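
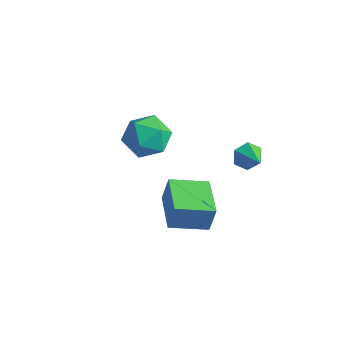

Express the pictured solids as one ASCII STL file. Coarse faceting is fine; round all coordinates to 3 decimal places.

solid 
facet normal -0.770 0.638 -0.010
outer loop
vertex 0.513 -1.486 -2.143
vertex 1.617 -0.16 -2.54
vertex 0.339 -1.716 -3.4
endloop
endfacet
facet normal -0.624 -0.749 0.223
outer loop
vertex 1.863 -2.98 -3.38
vertex 0.513 -1.486 -2.143
vertex 0.339 -1.716 -3.4
endloop
endfacet
facet normal -0.770 0.638 -0.010
outer loop
vertex 0.339 -1.716 -3.4
vertex 1.617 -0.16 -2.54
vertex 1.442 -0.391 -3.797
endloop
endfacet
facet normal -0.136 -0.179 -0.974
outer loop
vertex 1.442 -0.391 -3.797
vertex 1.863 -2.98 -3.38
vertex 0.339 -1.716 -3.4
endloop
endfacet
facet normal 0.136 0.179 0.974
outer loop
vertex 0.513 -1.486 -2.143
vertex 3.141 -1.424 -2.52
vertex 1.617 -0.16 -2.54
endloop
endfacet
facet normal -0.623 -0.749 0.224
outer loop
vertex 2.038 -2.749 -2.123
vertex 0.513 -1.486 -2.143
vertex 1.863 -2.98 -3.38
endloop
endfacet
facet normal 0.136 0.179 0.974
outer loop
vertex 2.038 -2.749 -2.123
vertex 3.141 -1.424 -2.52
vertex 0.513 -1.486 -2.143
endloop
endfacet
facet normal 0.624 0.749 -0.224
outer loop
vertex 1.617 -0.16 -2.54
vertex 3.141 -1.424 -2.52
vertex 1.442 -0.391 -3.797
endloop
endfacet
facet normal -0.135 -0.179 -0.974
outer loop
vertex 2.967 -1.654 -3.777
vertex 1.863 -2.98 -3.38
vertex 1.442 -0.391 -3.797
endloop
endfacet
facet normal 0.623 0.749 -0.223
outer loop
vertex 1.442 -0.391 -3.797
vertex 3.141 -1.424 -2.52
vertex 2.967 -1.654 -3.777
endloop
endfacet
facet normal 0.770 -0.638 0.010
outer loop
vertex 2.967 -1.654 -3.777
vertex 2.038 -2.749 -2.123
vertex 1.863 -2.98 -3.38
endloop
endfacet
facet normal 0.770 -0.638 0.010
outer loop
vertex 3.141 -1.424 -2.52
vertex 2.038 -2.749 -2.123
vertex 2.967 -1.654 -3.777
endloop
endfacet
facet normal -0.616 0.174 0.769
outer loop
vertex -4.021 0.876 -2.867
vertex -3.234 0.347 -2.117
vertex -3.163 1.535 -2.329
endloop
endfacet
facet normal -0.687 0.676 0.267
outer loop
vertex -4.021 0.876 -2.867
vertex -3.163 1.535 -2.329
vertex -3.429 1.724 -3.493
endloop
endfacet
facet normal -0.870 0.354 -0.343
outer loop
vertex -4.021 0.876 -2.867
vertex -3.429 1.724 -3.493
vertex -3.665 0.652 -4.001
endloop
endfacet
facet normal -0.912 -0.347 -0.218
outer loop
vertex -4.021 0.876 -2.867
vertex -3.665 0.652 -4.001
vertex -3.545 -0.199 -3.15
endloop
endfacet
facet normal -0.755 -0.458 0.469
outer loop
vertex -4.021 0.876 -2.867
vertex -3.545 -0.199 -3.15
vertex -3.234 0.347 -2.117
endloop
endfacet
facet normal -0.050 0.984 0.171
outer loop
vertex -3.429 1.724 -3.493
vertex -3.163 1.535 -2.329
vertex -2.275 1.719 -3.13
endloop
endfacet
facet normal 0.065 0.172 0.983
outer loop
vertex -3.163 1.535 -2.329
vertex -3.234 0.347 -2.117
vertex -2.155 0.868 -2.279
endloop
endfacet
facet normal -0.161 -0.852 0.499
outer loop
vertex -3.234 0.347 -2.117
vertex -3.545 -0.199 -3.15
vertex -2.391 -0.204 -2.787
endloop
endfacet
facet normal -0.414 -0.672 -0.614
outer loop
vertex -3.545 -0.199 -3.15
vertex -3.665 0.652 -4.001
vertex -2.657 -0.015 -3.951
endloop
endfacet
facet normal -0.346 0.463 -0.816
outer loop
vertex -3.665 0.652 -4.001
vertex -3.429 1.724 -3.493
vertex -2.586 1.173 -4.163
endloop
endfacet
facet normal 0.912 0.347 0.218
outer loop
vertex -1.799 0.644 -3.413
vertex -2.275 1.719 -3.13
vertex -2.155 0.868 -2.279
endloop
endfacet
facet normal 0.870 -0.354 0.343
outer loop
vertex -1.799 0.644 -3.413
vertex -2.155 0.868 -2.279
vertex -2.391 -0.204 -2.787
endloop
endfacet
facet normal 0.687 -0.676 -0.267
outer loop
vertex -1.799 0.644 -3.413
vertex -2.391 -0.204 -2.787
vertex -2.657 -0.015 -3.951
endloop
endfacet
facet normal 0.616 -0.174 -0.769
outer loop
vertex -1.799 0.644 -3.413
vertex -2.657 -0.015 -3.951
vertex -2.586 1.173 -4.163
endloop
endfacet
facet normal 0.755 0.458 -0.469
outer loop
vertex -1.799 0.644 -3.413
vertex -2.586 1.173 -4.163
vertex -2.275 1.719 -3.13
endloop
endfacet
facet normal 0.414 0.672 0.614
outer loop
vertex -2.155 0.868 -2.279
vertex -2.275 1.719 -3.13
vertex -3.163 1.535 -2.329
endloop
endfacet
facet normal 0.346 -0.463 0.816
outer loop
vertex -2.391 -0.204 -2.787
vertex -2.155 0.868 -2.279
vertex -3.234 0.347 -2.117
endloop
endfacet
facet normal 0.050 -0.984 -0.171
outer loop
vertex -2.657 -0.015 -3.951
vertex -2.391 -0.204 -2.787
vertex -3.545 -0.199 -3.15
endloop
endfacet
facet normal -0.065 -0.172 -0.983
outer loop
vertex -2.586 1.173 -4.163
vertex -2.657 -0.015 -3.951
vertex -3.665 0.652 -4.001
endloop
endfacet
facet normal 0.161 0.852 -0.499
outer loop
vertex -2.275 1.719 -3.13
vertex -2.586 1.173 -4.163
vertex -3.429 1.724 -3.493
endloop
endfacet
facet normal -0.814 0.351 -0.463
outer loop
vertex 1.829 2.026 -3.226
vertex 1.591 2.297 -2.603
vertex 2.008 2.696 -3.033
endloop
endfacet
facet normal 0.818 -0.054 -0.572
outer loop
vertex 1.829 2.026 -3.226
vertex 2.008 2.696 -3.033
vertex 2.689 1.823 -1.977
endloop
endfacet
facet normal -0.814 0.351 -0.463
outer loop
vertex 2.008 2.696 -3.033
vertex 1.591 2.297 -2.603
vertex 1.77 2.967 -2.41
endloop
endfacet
facet normal 0.775 0.631 0.022
outer loop
vertex 2.008 2.696 -3.033
vertex 1.77 2.967 -2.41
vertex 2.689 1.823 -1.977
endloop
endfacet
facet normal -0.814 0.351 -0.463
outer loop
vertex 1.77 2.967 -2.41
vertex 1.591 2.297 -2.603
vertex 1.353 2.568 -1.98
endloop
endfacet
facet normal 0.298 0.538 0.788
outer loop
vertex 1.77 2.967 -2.41
vertex 1.353 2.568 -1.98
vertex 2.689 1.823 -1.977
endloop
endfacet
facet normal -0.814 0.351 -0.463
outer loop
vertex 1.353 2.568 -1.98
vertex 1.591 2.297 -2.603
vertex 1.174 1.898 -2.173
endloop
endfacet
facet normal -0.136 -0.240 0.961
outer loop
vertex 1.353 2.568 -1.98
vertex 1.174 1.898 -2.173
vertex 2.689 1.823 -1.977
endloop
endfacet
facet normal -0.814 0.351 -0.463
outer loop
vertex 1.174 1.898 -2.173
vertex 1.591 2.297 -2.603
vertex 1.412 1.627 -2.796
endloop
endfacet
facet normal -0.093 -0.926 0.367
outer loop
vertex 1.174 1.898 -2.173
vertex 1.412 1.627 -2.796
vertex 2.689 1.823 -1.977
endloop
endfacet
facet normal -0.814 0.351 -0.463
outer loop
vertex 1.412 1.627 -2.796
vertex 1.591 2.297 -2.603
vertex 1.829 2.026 -3.226
endloop
endfacet
facet normal 0.384 -0.832 -0.400
outer loop
vertex 1.412 1.627 -2.796
vertex 1.829 2.026 -3.226
vertex 2.689 1.823 -1.977
endloop
endfacet

endsolid


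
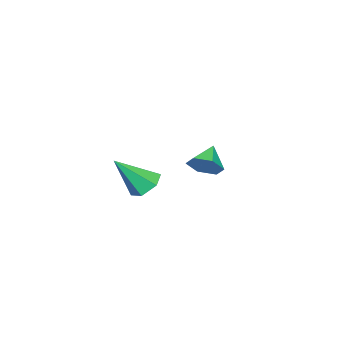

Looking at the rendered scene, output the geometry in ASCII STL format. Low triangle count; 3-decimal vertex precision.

solid 
facet normal 0.798 0.101 -0.593
outer loop
vertex -1.537 -0.685 -3.013
vertex -1.881 -1.214 -3.566
vertex -2.03 -0.39 -3.626
endloop
endfacet
facet normal -0.272 0.763 0.586
outer loop
vertex -1.537 -0.685 -3.013
vertex -2.03 -0.39 -3.626
vertex -2.919 -1.346 -2.794
endloop
endfacet
facet normal 0.798 0.101 -0.594
outer loop
vertex -2.03 -0.39 -3.626
vertex -1.881 -1.214 -3.566
vertex -2.375 -0.92 -4.179
endloop
endfacet
facet normal -0.775 0.622 -0.113
outer loop
vertex -2.03 -0.39 -3.626
vertex -2.375 -0.92 -4.179
vertex -2.919 -1.346 -2.794
endloop
endfacet
facet normal 0.798 0.101 -0.594
outer loop
vertex -2.375 -0.92 -4.179
vertex -1.881 -1.214 -3.566
vertex -2.226 -1.744 -4.119
endloop
endfacet
facet normal -0.892 -0.191 -0.409
outer loop
vertex -2.375 -0.92 -4.179
vertex -2.226 -1.744 -4.119
vertex -2.919 -1.346 -2.794
endloop
endfacet
facet normal 0.798 0.101 -0.594
outer loop
vertex -2.226 -1.744 -4.119
vertex -1.881 -1.214 -3.566
vertex -1.733 -2.039 -3.507
endloop
endfacet
facet normal -0.507 -0.862 -0.007
outer loop
vertex -2.226 -1.744 -4.119
vertex -1.733 -2.039 -3.507
vertex -2.919 -1.346 -2.794
endloop
endfacet
facet normal 0.798 0.101 -0.594
outer loop
vertex -1.733 -2.039 -3.507
vertex -1.881 -1.214 -3.566
vertex -1.388 -1.509 -2.953
endloop
endfacet
facet normal -0.005 -0.721 0.693
outer loop
vertex -1.733 -2.039 -3.507
vertex -1.388 -1.509 -2.953
vertex -2.919 -1.346 -2.794
endloop
endfacet
facet normal 0.798 0.101 -0.593
outer loop
vertex -1.388 -1.509 -2.953
vertex -1.881 -1.214 -3.566
vertex -1.537 -0.685 -3.013
endloop
endfacet
facet normal 0.113 0.092 0.989
outer loop
vertex -1.388 -1.509 -2.953
vertex -1.537 -0.685 -3.013
vertex -2.919 -1.346 -2.794
endloop
endfacet
facet normal -0.417 0.511 -0.752
outer loop
vertex 3.428 -1.742 -3.119
vertex 3.052 -1.282 -2.598
vertex 3.77 -1.079 -2.858
endloop
endfacet
facet normal 0.893 -0.349 -0.284
outer loop
vertex 3.428 -1.742 -3.119
vertex 3.77 -1.079 -2.858
vertex 3.848 -2.258 -1.162
endloop
endfacet
facet normal -0.417 0.511 -0.752
outer loop
vertex 3.77 -1.079 -2.858
vertex 3.052 -1.282 -2.598
vertex 3.395 -0.619 -2.337
endloop
endfacet
facet normal 0.870 0.422 0.254
outer loop
vertex 3.77 -1.079 -2.858
vertex 3.395 -0.619 -2.337
vertex 3.848 -2.258 -1.162
endloop
endfacet
facet normal -0.417 0.511 -0.752
outer loop
vertex 3.395 -0.619 -2.337
vertex 3.052 -1.282 -2.598
vertex 2.677 -0.822 -2.077
endloop
endfacet
facet normal 0.117 0.600 0.792
outer loop
vertex 3.395 -0.619 -2.337
vertex 2.677 -0.822 -2.077
vertex 3.848 -2.258 -1.162
endloop
endfacet
facet normal -0.416 0.512 -0.752
outer loop
vertex 2.677 -0.822 -2.077
vertex 3.052 -1.282 -2.598
vertex 2.334 -1.484 -2.338
endloop
endfacet
facet normal -0.612 0.005 0.791
outer loop
vertex 2.677 -0.822 -2.077
vertex 2.334 -1.484 -2.338
vertex 3.848 -2.258 -1.162
endloop
endfacet
facet normal -0.416 0.511 -0.752
outer loop
vertex 2.334 -1.484 -2.338
vertex 3.052 -1.282 -2.598
vertex 2.71 -1.944 -2.859
endloop
endfacet
facet normal -0.589 -0.768 0.253
outer loop
vertex 2.334 -1.484 -2.338
vertex 2.71 -1.944 -2.859
vertex 3.848 -2.258 -1.162
endloop
endfacet
facet normal -0.416 0.511 -0.752
outer loop
vertex 2.71 -1.944 -2.859
vertex 3.052 -1.282 -2.598
vertex 3.428 -1.742 -3.119
endloop
endfacet
facet normal 0.163 -0.945 -0.284
outer loop
vertex 2.71 -1.944 -2.859
vertex 3.428 -1.742 -3.119
vertex 3.848 -2.258 -1.162
endloop
endfacet

endsolid


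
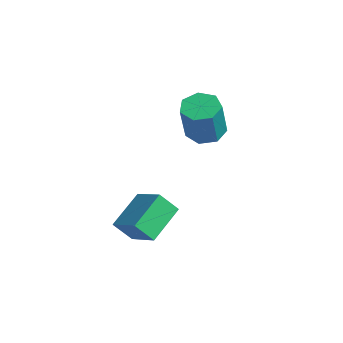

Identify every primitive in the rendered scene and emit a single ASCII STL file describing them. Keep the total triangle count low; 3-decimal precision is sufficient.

solid 
facet normal -0.222 0.304 -0.926
outer loop
vertex 2.167 2.446 -1.395
vertex 1.717 1.992 -1.436
vertex 1.659 2.593 -1.225
endloop
endfacet
facet normal 0.338 0.915 0.219
outer loop
vertex 2.167 2.446 -1.395
vertex 1.659 2.593 -1.225
vertex 2.492 2.002 -0.043
endloop
endfacet
facet normal 0.340 0.915 0.218
outer loop
vertex 2.492 2.002 -0.043
vertex 1.659 2.593 -1.225
vertex 1.984 2.15 0.127
endloop
endfacet
facet normal 0.222 -0.303 0.927
outer loop
vertex 2.492 2.002 -0.043
vertex 1.984 2.15 0.127
vertex 2.043 1.548 -0.084
endloop
endfacet
facet normal -0.222 0.304 -0.926
outer loop
vertex 1.659 2.593 -1.225
vertex 1.717 1.992 -1.436
vertex 1.195 2.287 -1.214
endloop
endfacet
facet normal -0.504 0.778 0.376
outer loop
vertex 1.659 2.593 -1.225
vertex 1.195 2.287 -1.214
vertex 1.984 2.15 0.127
endloop
endfacet
facet normal -0.503 0.778 0.376
outer loop
vertex 1.984 2.15 0.127
vertex 1.195 2.287 -1.214
vertex 1.52 1.844 0.139
endloop
endfacet
facet normal 0.224 -0.303 0.926
outer loop
vertex 1.984 2.15 0.127
vertex 1.52 1.844 0.139
vertex 2.043 1.548 -0.084
endloop
endfacet
facet normal -0.223 0.303 -0.927
outer loop
vertex 1.195 2.287 -1.214
vertex 1.717 1.992 -1.436
vertex 1.125 1.759 -1.37
endloop
endfacet
facet normal -0.967 0.054 0.250
outer loop
vertex 1.195 2.287 -1.214
vertex 1.125 1.759 -1.37
vertex 1.52 1.844 0.139
endloop
endfacet
facet normal -0.967 0.054 0.250
outer loop
vertex 1.52 1.844 0.139
vertex 1.125 1.759 -1.37
vertex 1.45 1.316 -0.018
endloop
endfacet
facet normal 0.222 -0.305 0.926
outer loop
vertex 1.52 1.844 0.139
vertex 1.45 1.316 -0.018
vertex 2.043 1.548 -0.084
endloop
endfacet
facet normal -0.223 0.303 -0.926
outer loop
vertex 1.125 1.759 -1.37
vertex 1.717 1.992 -1.436
vertex 1.501 1.406 -1.576
endloop
endfacet
facet normal -0.701 -0.710 -0.064
outer loop
vertex 1.125 1.759 -1.37
vertex 1.501 1.406 -1.576
vertex 1.45 1.316 -0.018
endloop
endfacet
facet normal -0.701 -0.710 -0.064
outer loop
vertex 1.45 1.316 -0.018
vertex 1.501 1.406 -1.576
vertex 1.826 0.963 -0.224
endloop
endfacet
facet normal 0.222 -0.304 0.926
outer loop
vertex 1.45 1.316 -0.018
vertex 1.826 0.963 -0.224
vertex 2.043 1.548 -0.084
endloop
endfacet
facet normal -0.223 0.304 -0.926
outer loop
vertex 1.501 1.406 -1.576
vertex 1.717 1.992 -1.436
vertex 2.04 1.494 -1.677
endloop
endfacet
facet normal 0.092 -0.940 -0.330
outer loop
vertex 1.501 1.406 -1.576
vertex 2.04 1.494 -1.677
vertex 1.826 0.963 -0.224
endloop
endfacet
facet normal 0.092 -0.940 -0.330
outer loop
vertex 1.826 0.963 -0.224
vertex 2.04 1.494 -1.677
vertex 2.365 1.051 -0.324
endloop
endfacet
facet normal 0.222 -0.304 0.927
outer loop
vertex 1.826 0.963 -0.224
vertex 2.365 1.051 -0.324
vertex 2.043 1.548 -0.084
endloop
endfacet
facet normal -0.222 0.304 -0.926
outer loop
vertex 2.04 1.494 -1.677
vertex 1.717 1.992 -1.436
vertex 2.336 1.957 -1.596
endloop
endfacet
facet normal 0.817 -0.461 -0.347
outer loop
vertex 2.04 1.494 -1.677
vertex 2.336 1.957 -1.596
vertex 2.365 1.051 -0.324
endloop
endfacet
facet normal 0.816 -0.462 -0.348
outer loop
vertex 2.365 1.051 -0.324
vertex 2.336 1.957 -1.596
vertex 2.661 1.513 -0.244
endloop
endfacet
facet normal 0.223 -0.303 0.927
outer loop
vertex 2.365 1.051 -0.324
vertex 2.661 1.513 -0.244
vertex 2.043 1.548 -0.084
endloop
endfacet
facet normal -0.222 0.304 -0.926
outer loop
vertex 2.336 1.957 -1.596
vertex 1.717 1.992 -1.436
vertex 2.167 2.446 -1.395
endloop
endfacet
facet normal 0.926 0.363 -0.104
outer loop
vertex 2.336 1.957 -1.596
vertex 2.167 2.446 -1.395
vertex 2.661 1.513 -0.244
endloop
endfacet
facet normal 0.926 0.363 -0.104
outer loop
vertex 2.661 1.513 -0.244
vertex 2.167 2.446 -1.395
vertex 2.492 2.002 -0.043
endloop
endfacet
facet normal 0.223 -0.304 0.926
outer loop
vertex 2.661 1.513 -0.244
vertex 2.492 2.002 -0.043
vertex 2.043 1.548 -0.084
endloop
endfacet
facet normal -0.886 -0.046 -0.462
outer loop
vertex 2.997 -2.234 -3.114
vertex 2.617 -1.106 -2.498
vertex 3.302 -1.787 -3.743
endloop
endfacet
facet normal 0.284 -0.841 -0.460
outer loop
vertex 4.303 -1.734 -3.222
vertex 2.997 -2.234 -3.114
vertex 3.302 -1.787 -3.743
endloop
endfacet
facet normal -0.886 -0.047 -0.462
outer loop
vertex 3.302 -1.787 -3.743
vertex 2.617 -1.106 -2.498
vertex 2.922 -0.659 -3.128
endloop
endfacet
facet normal 0.367 0.538 -0.759
outer loop
vertex 2.922 -0.659 -3.128
vertex 4.303 -1.734 -3.222
vertex 3.302 -1.787 -3.743
endloop
endfacet
facet normal -0.367 -0.538 0.759
outer loop
vertex 2.997 -2.234 -3.114
vertex 3.618 -1.053 -1.977
vertex 2.617 -1.106 -2.498
endloop
endfacet
facet normal 0.284 -0.841 -0.459
outer loop
vertex 3.998 -2.181 -2.592
vertex 2.997 -2.234 -3.114
vertex 4.303 -1.734 -3.222
endloop
endfacet
facet normal -0.367 -0.538 0.759
outer loop
vertex 3.998 -2.181 -2.592
vertex 3.618 -1.053 -1.977
vertex 2.997 -2.234 -3.114
endloop
endfacet
facet normal -0.284 0.842 0.460
outer loop
vertex 2.617 -1.106 -2.498
vertex 3.618 -1.053 -1.977
vertex 2.922 -0.659 -3.128
endloop
endfacet
facet normal 0.367 0.538 -0.759
outer loop
vertex 3.923 -0.606 -2.606
vertex 4.303 -1.734 -3.222
vertex 2.922 -0.659 -3.128
endloop
endfacet
facet normal -0.284 0.841 0.460
outer loop
vertex 2.922 -0.659 -3.128
vertex 3.618 -1.053 -1.977
vertex 3.923 -0.606 -2.606
endloop
endfacet
facet normal 0.886 0.046 0.462
outer loop
vertex 3.923 -0.606 -2.606
vertex 3.998 -2.181 -2.592
vertex 4.303 -1.734 -3.222
endloop
endfacet
facet normal 0.886 0.046 0.462
outer loop
vertex 3.618 -1.053 -1.977
vertex 3.998 -2.181 -2.592
vertex 3.923 -0.606 -2.606
endloop
endfacet

endsolid


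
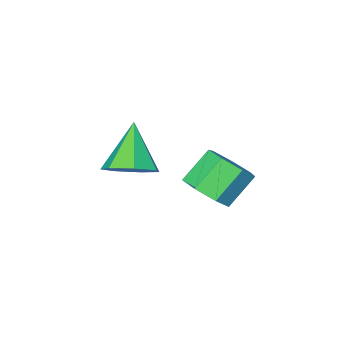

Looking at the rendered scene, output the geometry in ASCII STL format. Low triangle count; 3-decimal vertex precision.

solid 
facet normal 0.709 -0.008 -0.705
outer loop
vertex 2.726 1.811 -1.547
vertex 2.158 1.565 -2.115
vertex 2.38 2.346 -1.901
endloop
endfacet
facet normal 0.521 0.679 0.517
outer loop
vertex 2.726 1.811 -1.547
vertex 2.38 2.346 -1.901
vertex 1.79 1.821 -0.616
endloop
endfacet
facet normal 0.521 0.679 0.517
outer loop
vertex 1.79 1.821 -0.616
vertex 2.38 2.346 -1.901
vertex 1.444 2.356 -0.97
endloop
endfacet
facet normal -0.709 0.008 0.705
outer loop
vertex 1.79 1.821 -0.616
vertex 1.444 2.356 -0.97
vertex 1.222 1.575 -1.185
endloop
endfacet
facet normal 0.709 -0.008 -0.705
outer loop
vertex 2.38 2.346 -1.901
vertex 2.158 1.565 -2.115
vertex 1.867 2.293 -2.416
endloop
endfacet
facet normal -0.046 0.997 -0.057
outer loop
vertex 2.38 2.346 -1.901
vertex 1.867 2.293 -2.416
vertex 1.444 2.356 -0.97
endloop
endfacet
facet normal -0.046 0.997 -0.057
outer loop
vertex 1.444 2.356 -0.97
vertex 1.867 2.293 -2.416
vertex 0.931 2.303 -1.485
endloop
endfacet
facet normal -0.709 0.007 0.705
outer loop
vertex 1.444 2.356 -0.97
vertex 0.931 2.303 -1.485
vertex 1.222 1.575 -1.185
endloop
endfacet
facet normal 0.709 -0.008 -0.705
outer loop
vertex 1.867 2.293 -2.416
vertex 2.158 1.565 -2.115
vertex 1.573 1.692 -2.705
endloop
endfacet
facet normal -0.579 0.566 -0.588
outer loop
vertex 1.867 2.293 -2.416
vertex 1.573 1.692 -2.705
vertex 0.931 2.303 -1.485
endloop
endfacet
facet normal -0.579 0.566 -0.588
outer loop
vertex 0.931 2.303 -1.485
vertex 1.573 1.692 -2.705
vertex 0.637 1.702 -1.774
endloop
endfacet
facet normal -0.709 0.007 0.705
outer loop
vertex 0.931 2.303 -1.485
vertex 0.637 1.702 -1.774
vertex 1.222 1.575 -1.185
endloop
endfacet
facet normal 0.709 -0.007 -0.705
outer loop
vertex 1.573 1.692 -2.705
vertex 2.158 1.565 -2.115
vertex 1.72 0.995 -2.55
endloop
endfacet
facet normal -0.676 -0.293 -0.676
outer loop
vertex 1.573 1.692 -2.705
vertex 1.72 0.995 -2.55
vertex 0.637 1.702 -1.774
endloop
endfacet
facet normal -0.676 -0.293 -0.676
outer loop
vertex 0.637 1.702 -1.774
vertex 1.72 0.995 -2.55
vertex 0.784 1.005 -1.619
endloop
endfacet
facet normal -0.709 0.007 0.705
outer loop
vertex 0.637 1.702 -1.774
vertex 0.784 1.005 -1.619
vertex 1.222 1.575 -1.185
endloop
endfacet
facet normal 0.709 -0.007 -0.705
outer loop
vertex 1.72 0.995 -2.55
vertex 2.158 1.565 -2.115
vertex 2.197 0.727 -2.068
endloop
endfacet
facet normal -0.264 -0.930 -0.256
outer loop
vertex 1.72 0.995 -2.55
vertex 2.197 0.727 -2.068
vertex 0.784 1.005 -1.619
endloop
endfacet
facet normal -0.264 -0.930 -0.256
outer loop
vertex 0.784 1.005 -1.619
vertex 2.197 0.727 -2.068
vertex 1.261 0.737 -1.137
endloop
endfacet
facet normal -0.709 0.007 0.705
outer loop
vertex 0.784 1.005 -1.619
vertex 1.261 0.737 -1.137
vertex 1.222 1.575 -1.185
endloop
endfacet
facet normal 0.710 -0.006 -0.704
outer loop
vertex 2.197 0.727 -2.068
vertex 2.158 1.565 -2.115
vertex 2.644 1.091 -1.621
endloop
endfacet
facet normal 0.347 -0.867 0.358
outer loop
vertex 2.197 0.727 -2.068
vertex 2.644 1.091 -1.621
vertex 1.261 0.737 -1.137
endloop
endfacet
facet normal 0.347 -0.867 0.358
outer loop
vertex 1.261 0.737 -1.137
vertex 2.644 1.091 -1.621
vertex 1.708 1.1 -0.691
endloop
endfacet
facet normal -0.709 0.007 0.705
outer loop
vertex 1.261 0.737 -1.137
vertex 1.708 1.1 -0.691
vertex 1.222 1.575 -1.185
endloop
endfacet
facet normal 0.709 -0.008 -0.705
outer loop
vertex 2.644 1.091 -1.621
vertex 2.158 1.565 -2.115
vertex 2.726 1.811 -1.547
endloop
endfacet
facet normal 0.696 -0.151 0.702
outer loop
vertex 2.644 1.091 -1.621
vertex 2.726 1.811 -1.547
vertex 1.708 1.1 -0.691
endloop
endfacet
facet normal 0.696 -0.152 0.702
outer loop
vertex 1.708 1.1 -0.691
vertex 2.726 1.811 -1.547
vertex 1.79 1.821 -0.616
endloop
endfacet
facet normal -0.709 0.007 0.705
outer loop
vertex 1.708 1.1 -0.691
vertex 1.79 1.821 -0.616
vertex 1.222 1.575 -1.185
endloop
endfacet
facet normal 0.412 0.486 -0.771
outer loop
vertex 3.319 -1.692 -2.426
vertex 2.515 -1.718 -2.872
vertex 2.831 -1.073 -2.297
endloop
endfacet
facet normal 0.445 0.167 0.880
outer loop
vertex 3.319 -1.692 -2.426
vertex 2.831 -1.073 -2.297
vertex 1.765 -2.602 -1.468
endloop
endfacet
facet normal 0.412 0.486 -0.771
outer loop
vertex 2.831 -1.073 -2.297
vertex 2.515 -1.718 -2.872
vertex 2.105 -0.94 -2.601
endloop
endfacet
facet normal -0.222 0.580 0.784
outer loop
vertex 2.831 -1.073 -2.297
vertex 2.105 -0.94 -2.601
vertex 1.765 -2.602 -1.468
endloop
endfacet
facet normal 0.411 0.485 -0.771
outer loop
vertex 2.105 -0.94 -2.601
vertex 2.515 -1.718 -2.872
vertex 1.687 -1.393 -3.109
endloop
endfacet
facet normal -0.850 0.404 0.338
outer loop
vertex 2.105 -0.94 -2.601
vertex 1.687 -1.393 -3.109
vertex 1.765 -2.602 -1.468
endloop
endfacet
facet normal 0.411 0.485 -0.772
outer loop
vertex 1.687 -1.393 -3.109
vertex 2.515 -1.718 -2.872
vertex 1.893 -2.091 -3.438
endloop
endfacet
facet normal -0.966 -0.228 -0.122
outer loop
vertex 1.687 -1.393 -3.109
vertex 1.893 -2.091 -3.438
vertex 1.765 -2.602 -1.468
endloop
endfacet
facet normal 0.411 0.485 -0.772
outer loop
vertex 1.893 -2.091 -3.438
vertex 2.515 -1.718 -2.872
vertex 2.567 -2.508 -3.341
endloop
endfacet
facet normal -0.483 -0.839 -0.249
outer loop
vertex 1.893 -2.091 -3.438
vertex 2.567 -2.508 -3.341
vertex 1.765 -2.602 -1.468
endloop
endfacet
facet normal 0.411 0.485 -0.772
outer loop
vertex 2.567 -2.508 -3.341
vertex 2.515 -1.718 -2.872
vertex 3.201 -2.33 -2.891
endloop
endfacet
facet normal 0.235 -0.970 0.052
outer loop
vertex 2.567 -2.508 -3.341
vertex 3.201 -2.33 -2.891
vertex 1.765 -2.602 -1.468
endloop
endfacet
facet normal 0.412 0.486 -0.771
outer loop
vertex 3.201 -2.33 -2.891
vertex 2.515 -1.718 -2.872
vertex 3.319 -1.692 -2.426
endloop
endfacet
facet normal 0.648 -0.523 0.554
outer loop
vertex 3.201 -2.33 -2.891
vertex 3.319 -1.692 -2.426
vertex 1.765 -2.602 -1.468
endloop
endfacet

endsolid


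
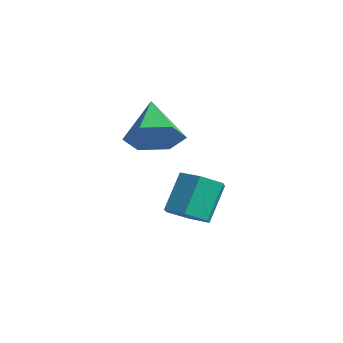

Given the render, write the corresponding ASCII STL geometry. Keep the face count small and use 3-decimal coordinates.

solid 
facet normal 0.688 -0.379 -0.619
outer loop
vertex 1.972 -2.827 3.96
vertex 1.22 -3.008 3.235
vertex 1.737 -2.083 3.243
endloop
endfacet
facet normal 0.321 0.708 0.629
outer loop
vertex 1.972 -2.827 3.96
vertex 1.737 -2.083 3.243
vertex -0.08 -2.292 4.405
endloop
endfacet
facet normal 0.688 -0.379 -0.619
outer loop
vertex 1.737 -2.083 3.243
vertex 1.22 -3.008 3.235
vertex 0.985 -2.264 2.518
endloop
endfacet
facet normal -0.162 0.984 -0.077
outer loop
vertex 1.737 -2.083 3.243
vertex 0.985 -2.264 2.518
vertex -0.08 -2.292 4.405
endloop
endfacet
facet normal 0.688 -0.379 -0.619
outer loop
vertex 0.985 -2.264 2.518
vertex 1.22 -3.008 3.235
vertex 0.468 -3.189 2.51
endloop
endfacet
facet normal -0.784 0.442 -0.436
outer loop
vertex 0.985 -2.264 2.518
vertex 0.468 -3.189 2.51
vertex -0.08 -2.292 4.405
endloop
endfacet
facet normal 0.688 -0.379 -0.619
outer loop
vertex 0.468 -3.189 2.51
vertex 1.22 -3.008 3.235
vertex 0.703 -3.934 3.227
endloop
endfacet
facet normal -0.922 -0.376 -0.089
outer loop
vertex 0.468 -3.189 2.51
vertex 0.703 -3.934 3.227
vertex -0.08 -2.292 4.405
endloop
endfacet
facet normal 0.688 -0.379 -0.619
outer loop
vertex 0.703 -3.934 3.227
vertex 1.22 -3.008 3.235
vertex 1.455 -3.753 3.952
endloop
endfacet
facet normal -0.439 -0.652 0.618
outer loop
vertex 0.703 -3.934 3.227
vertex 1.455 -3.753 3.952
vertex -0.08 -2.292 4.405
endloop
endfacet
facet normal 0.688 -0.379 -0.619
outer loop
vertex 1.455 -3.753 3.952
vertex 1.22 -3.008 3.235
vertex 1.972 -2.827 3.96
endloop
endfacet
facet normal 0.183 -0.111 0.977
outer loop
vertex 1.455 -3.753 3.952
vertex 1.972 -2.827 3.96
vertex -0.08 -2.292 4.405
endloop
endfacet
facet normal 0.208 -0.520 -0.829
outer loop
vertex 1.898 -1.351 -0.715
vertex 1.047 -1.605 -0.769
vertex 1.315 -0.857 -1.171
endloop
endfacet
facet normal 0.727 0.649 -0.226
outer loop
vertex 1.898 -1.351 -0.715
vertex 1.315 -0.857 -1.171
vertex 1.545 -0.462 0.702
endloop
endfacet
facet normal 0.726 0.650 -0.226
outer loop
vertex 1.545 -0.462 0.702
vertex 1.315 -0.857 -1.171
vertex 0.961 0.032 0.247
endloop
endfacet
facet normal -0.206 0.520 0.829
outer loop
vertex 1.545 -0.462 0.702
vertex 0.961 0.032 0.247
vertex 0.693 -0.715 0.649
endloop
endfacet
facet normal 0.206 -0.519 -0.829
outer loop
vertex 1.315 -0.857 -1.171
vertex 1.047 -1.605 -0.769
vertex 0.463 -1.11 -1.224
endloop
endfacet
facet normal -0.205 0.806 -0.556
outer loop
vertex 1.315 -0.857 -1.171
vertex 0.463 -1.11 -1.224
vertex 0.961 0.032 0.247
endloop
endfacet
facet normal -0.204 0.806 -0.556
outer loop
vertex 0.961 0.032 0.247
vertex 0.463 -1.11 -1.224
vertex 0.11 -0.221 0.193
endloop
endfacet
facet normal -0.207 0.520 0.829
outer loop
vertex 0.961 0.032 0.247
vertex 0.11 -0.221 0.193
vertex 0.693 -0.715 0.649
endloop
endfacet
facet normal 0.206 -0.519 -0.829
outer loop
vertex 0.463 -1.11 -1.224
vertex 1.047 -1.605 -0.769
vertex 0.195 -1.858 -0.822
endloop
endfacet
facet normal -0.931 0.156 -0.330
outer loop
vertex 0.463 -1.11 -1.224
vertex 0.195 -1.858 -0.822
vertex 0.11 -0.221 0.193
endloop
endfacet
facet normal -0.931 0.156 -0.330
outer loop
vertex 0.11 -0.221 0.193
vertex 0.195 -1.858 -0.822
vertex -0.158 -0.969 0.595
endloop
endfacet
facet normal -0.208 0.520 0.829
outer loop
vertex 0.11 -0.221 0.193
vertex -0.158 -0.969 0.595
vertex 0.693 -0.715 0.649
endloop
endfacet
facet normal 0.206 -0.520 -0.829
outer loop
vertex 0.195 -1.858 -0.822
vertex 1.047 -1.605 -0.769
vertex 0.779 -2.352 -0.367
endloop
endfacet
facet normal -0.726 -0.649 0.227
outer loop
vertex 0.195 -1.858 -0.822
vertex 0.779 -2.352 -0.367
vertex -0.158 -0.969 0.595
endloop
endfacet
facet normal -0.726 -0.649 0.226
outer loop
vertex -0.158 -0.969 0.595
vertex 0.779 -2.352 -0.367
vertex 0.425 -1.463 1.051
endloop
endfacet
facet normal -0.208 0.520 0.829
outer loop
vertex -0.158 -0.969 0.595
vertex 0.425 -1.463 1.051
vertex 0.693 -0.715 0.649
endloop
endfacet
facet normal 0.207 -0.520 -0.829
outer loop
vertex 0.779 -2.352 -0.367
vertex 1.047 -1.605 -0.769
vertex 1.63 -2.099 -0.313
endloop
endfacet
facet normal 0.204 -0.806 0.556
outer loop
vertex 0.779 -2.352 -0.367
vertex 1.63 -2.099 -0.313
vertex 0.425 -1.463 1.051
endloop
endfacet
facet normal 0.205 -0.805 0.556
outer loop
vertex 0.425 -1.463 1.051
vertex 1.63 -2.099 -0.313
vertex 1.277 -1.21 1.104
endloop
endfacet
facet normal -0.206 0.519 0.829
outer loop
vertex 0.425 -1.463 1.051
vertex 1.277 -1.21 1.104
vertex 0.693 -0.715 0.649
endloop
endfacet
facet normal 0.208 -0.520 -0.829
outer loop
vertex 1.63 -2.099 -0.313
vertex 1.047 -1.605 -0.769
vertex 1.898 -1.351 -0.715
endloop
endfacet
facet normal 0.931 -0.156 0.330
outer loop
vertex 1.63 -2.099 -0.313
vertex 1.898 -1.351 -0.715
vertex 1.277 -1.21 1.104
endloop
endfacet
facet normal 0.931 -0.156 0.330
outer loop
vertex 1.277 -1.21 1.104
vertex 1.898 -1.351 -0.715
vertex 1.545 -0.462 0.702
endloop
endfacet
facet normal -0.206 0.519 0.829
outer loop
vertex 1.277 -1.21 1.104
vertex 1.545 -0.462 0.702
vertex 0.693 -0.715 0.649
endloop
endfacet

endsolid


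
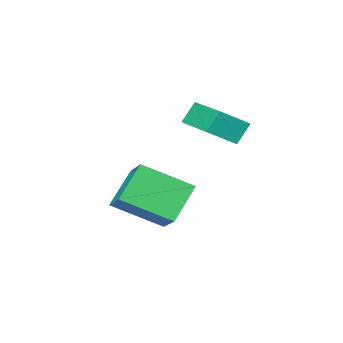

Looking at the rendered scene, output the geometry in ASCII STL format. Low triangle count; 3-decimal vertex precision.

solid 
facet normal -0.791 0.291 -0.538
outer loop
vertex -3.034 -3.502 -0.619
vertex -2.452 -1.399 -0.338
vertex -2.477 -3.543 -1.461
endloop
endfacet
facet normal -0.264 -0.956 -0.128
outer loop
vertex -1.448 -3.921 -0.762
vertex -3.034 -3.502 -0.619
vertex -2.477 -3.543 -1.461
endloop
endfacet
facet normal -0.791 0.291 -0.538
outer loop
vertex -2.477 -3.543 -1.461
vertex -2.452 -1.399 -0.338
vertex -1.895 -1.44 -1.18
endloop
endfacet
facet normal 0.551 -0.041 -0.833
outer loop
vertex -1.895 -1.44 -1.18
vertex -1.448 -3.921 -0.762
vertex -2.477 -3.543 -1.461
endloop
endfacet
facet normal -0.551 0.041 0.833
outer loop
vertex -3.034 -3.502 -0.619
vertex -1.423 -1.777 0.361
vertex -2.452 -1.399 -0.338
endloop
endfacet
facet normal -0.264 -0.956 -0.128
outer loop
vertex -2.005 -3.88 0.08
vertex -3.034 -3.502 -0.619
vertex -1.448 -3.921 -0.762
endloop
endfacet
facet normal -0.551 0.041 0.833
outer loop
vertex -2.005 -3.88 0.08
vertex -1.423 -1.777 0.361
vertex -3.034 -3.502 -0.619
endloop
endfacet
facet normal 0.264 0.956 0.128
outer loop
vertex -2.452 -1.399 -0.338
vertex -1.423 -1.777 0.361
vertex -1.895 -1.44 -1.18
endloop
endfacet
facet normal 0.551 -0.041 -0.833
outer loop
vertex -0.866 -1.818 -0.481
vertex -1.448 -3.921 -0.762
vertex -1.895 -1.44 -1.18
endloop
endfacet
facet normal 0.264 0.956 0.128
outer loop
vertex -1.895 -1.44 -1.18
vertex -1.423 -1.777 0.361
vertex -0.866 -1.818 -0.481
endloop
endfacet
facet normal 0.791 -0.291 0.538
outer loop
vertex -0.866 -1.818 -0.481
vertex -2.005 -3.88 0.08
vertex -1.448 -3.921 -0.762
endloop
endfacet
facet normal 0.791 -0.291 0.538
outer loop
vertex -1.423 -1.777 0.361
vertex -2.005 -3.88 0.08
vertex -0.866 -1.818 -0.481
endloop
endfacet
facet normal -0.658 0.593 -0.464
outer loop
vertex -0.924 -2.474 -3.286
vertex 0.26 -2.148 -4.546
vertex -1.514 -3.837 -4.192
endloop
endfacet
facet normal -0.673 -0.185 0.716
outer loop
vertex -0.1 -5.112 -3.194
vertex -0.924 -2.474 -3.286
vertex -1.514 -3.837 -4.192
endloop
endfacet
facet normal -0.658 0.593 -0.464
outer loop
vertex -1.514 -3.837 -4.192
vertex 0.26 -2.148 -4.546
vertex -0.33 -3.511 -5.453
endloop
endfacet
facet normal -0.339 -0.784 -0.521
outer loop
vertex -0.33 -3.511 -5.453
vertex -0.1 -5.112 -3.194
vertex -1.514 -3.837 -4.192
endloop
endfacet
facet normal 0.339 0.783 0.521
outer loop
vertex -0.924 -2.474 -3.286
vertex 1.674 -3.423 -3.548
vertex 0.26 -2.148 -4.546
endloop
endfacet
facet normal -0.673 -0.185 0.716
outer loop
vertex 0.49 -3.749 -2.287
vertex -0.924 -2.474 -3.286
vertex -0.1 -5.112 -3.194
endloop
endfacet
facet normal 0.339 0.784 0.521
outer loop
vertex 0.49 -3.749 -2.287
vertex 1.674 -3.423 -3.548
vertex -0.924 -2.474 -3.286
endloop
endfacet
facet normal 0.673 0.185 -0.716
outer loop
vertex 0.26 -2.148 -4.546
vertex 1.674 -3.423 -3.548
vertex -0.33 -3.511 -5.453
endloop
endfacet
facet normal -0.339 -0.784 -0.521
outer loop
vertex 1.084 -4.786 -4.454
vertex -0.1 -5.112 -3.194
vertex -0.33 -3.511 -5.453
endloop
endfacet
facet normal 0.673 0.185 -0.716
outer loop
vertex -0.33 -3.511 -5.453
vertex 1.674 -3.423 -3.548
vertex 1.084 -4.786 -4.454
endloop
endfacet
facet normal 0.657 -0.594 0.464
outer loop
vertex 1.084 -4.786 -4.454
vertex 0.49 -3.749 -2.287
vertex -0.1 -5.112 -3.194
endloop
endfacet
facet normal 0.658 -0.593 0.464
outer loop
vertex 1.674 -3.423 -3.548
vertex 0.49 -3.749 -2.287
vertex 1.084 -4.786 -4.454
endloop
endfacet

endsolid


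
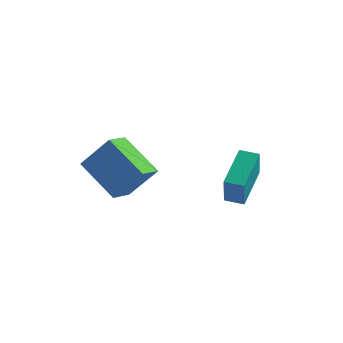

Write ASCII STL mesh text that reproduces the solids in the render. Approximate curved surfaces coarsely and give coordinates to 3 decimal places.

solid 
facet normal -0.953 -0.263 0.148
outer loop
vertex 0.866 0.499 1.423
vertex 0.455 1.245 0.104
vertex 1.162 -1.155 0.395
endloop
endfacet
facet normal 0.262 -0.475 0.840
outer loop
vertex 1.925 -0.945 0.276
vertex 0.866 0.499 1.423
vertex 1.162 -1.155 0.395
endloop
endfacet
facet normal -0.953 -0.263 0.148
outer loop
vertex 1.162 -1.155 0.395
vertex 0.455 1.245 0.104
vertex 0.751 -0.409 -0.924
endloop
endfacet
facet normal 0.150 -0.840 -0.522
outer loop
vertex 0.751 -0.409 -0.924
vertex 1.925 -0.945 0.276
vertex 1.162 -1.155 0.395
endloop
endfacet
facet normal -0.150 0.840 0.522
outer loop
vertex 0.866 0.499 1.423
vertex 1.218 1.455 -0.015
vertex 0.455 1.245 0.104
endloop
endfacet
facet normal 0.262 -0.475 0.840
outer loop
vertex 1.629 0.709 1.304
vertex 0.866 0.499 1.423
vertex 1.925 -0.945 0.276
endloop
endfacet
facet normal -0.150 0.840 0.522
outer loop
vertex 1.629 0.709 1.304
vertex 1.218 1.455 -0.015
vertex 0.866 0.499 1.423
endloop
endfacet
facet normal -0.262 0.475 -0.840
outer loop
vertex 0.455 1.245 0.104
vertex 1.218 1.455 -0.015
vertex 0.751 -0.409 -0.924
endloop
endfacet
facet normal 0.150 -0.840 -0.522
outer loop
vertex 1.514 -0.199 -1.043
vertex 1.925 -0.945 0.276
vertex 0.751 -0.409 -0.924
endloop
endfacet
facet normal -0.262 0.475 -0.840
outer loop
vertex 0.751 -0.409 -0.924
vertex 1.218 1.455 -0.015
vertex 1.514 -0.199 -1.043
endloop
endfacet
facet normal 0.953 0.263 -0.148
outer loop
vertex 1.514 -0.199 -1.043
vertex 1.629 0.709 1.304
vertex 1.925 -0.945 0.276
endloop
endfacet
facet normal 0.953 0.263 -0.148
outer loop
vertex 1.218 1.455 -0.015
vertex 1.629 0.709 1.304
vertex 1.514 -0.199 -1.043
endloop
endfacet
facet normal -0.780 0.128 0.612
outer loop
vertex -3.302 -2.107 1.951
vertex -3.292 -1.048 1.742
vertex -4.453 -2.375 0.541
endloop
endfacet
facet normal -0.009 -0.981 0.194
outer loop
vertex -2.768 -2.652 -0.782
vertex -3.302 -2.107 1.951
vertex -4.453 -2.375 0.541
endloop
endfacet
facet normal -0.780 0.129 0.612
outer loop
vertex -4.453 -2.375 0.541
vertex -3.292 -1.048 1.742
vertex -4.443 -1.316 0.331
endloop
endfacet
facet normal -0.626 -0.146 -0.766
outer loop
vertex -4.443 -1.316 0.331
vertex -2.768 -2.652 -0.782
vertex -4.453 -2.375 0.541
endloop
endfacet
facet normal 0.626 0.145 0.766
outer loop
vertex -3.302 -2.107 1.951
vertex -1.607 -1.325 0.419
vertex -3.292 -1.048 1.742
endloop
endfacet
facet normal -0.009 -0.981 0.194
outer loop
vertex -1.617 -2.384 0.629
vertex -3.302 -2.107 1.951
vertex -2.768 -2.652 -0.782
endloop
endfacet
facet normal 0.625 0.146 0.767
outer loop
vertex -1.617 -2.384 0.629
vertex -1.607 -1.325 0.419
vertex -3.302 -2.107 1.951
endloop
endfacet
facet normal 0.009 0.981 -0.194
outer loop
vertex -3.292 -1.048 1.742
vertex -1.607 -1.325 0.419
vertex -4.443 -1.316 0.331
endloop
endfacet
facet normal -0.625 -0.145 -0.767
outer loop
vertex -2.758 -1.593 -0.991
vertex -2.768 -2.652 -0.782
vertex -4.443 -1.316 0.331
endloop
endfacet
facet normal 0.009 0.981 -0.194
outer loop
vertex -4.443 -1.316 0.331
vertex -1.607 -1.325 0.419
vertex -2.758 -1.593 -0.991
endloop
endfacet
facet normal 0.780 -0.128 -0.612
outer loop
vertex -2.758 -1.593 -0.991
vertex -1.617 -2.384 0.629
vertex -2.768 -2.652 -0.782
endloop
endfacet
facet normal 0.780 -0.129 -0.612
outer loop
vertex -1.607 -1.325 0.419
vertex -1.617 -2.384 0.629
vertex -2.758 -1.593 -0.991
endloop
endfacet

endsolid


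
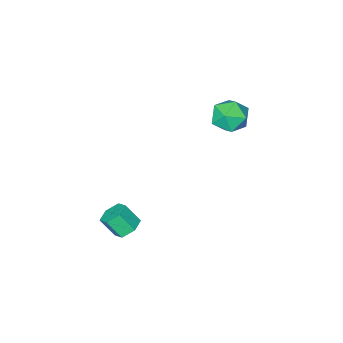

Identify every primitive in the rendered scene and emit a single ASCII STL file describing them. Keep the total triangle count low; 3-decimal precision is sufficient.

solid 
facet normal -0.348 0.507 -0.788
outer loop
vertex 4.032 1.068 -4.151
vertex 3.4 1.335 -3.7
vertex 4.096 1.768 -3.729
endloop
endfacet
facet normal 0.934 0.117 -0.336
outer loop
vertex 4.032 1.068 -4.151
vertex 4.096 1.768 -3.729
vertex 4.491 0.398 -3.11
endloop
endfacet
facet normal 0.934 0.117 -0.337
outer loop
vertex 4.491 0.398 -3.11
vertex 4.096 1.768 -3.729
vertex 4.555 1.099 -2.688
endloop
endfacet
facet normal 0.348 -0.507 0.789
outer loop
vertex 4.491 0.398 -3.11
vertex 4.555 1.099 -2.688
vertex 3.86 0.665 -2.66
endloop
endfacet
facet normal -0.348 0.507 -0.789
outer loop
vertex 4.096 1.768 -3.729
vertex 3.4 1.335 -3.7
vertex 3.465 2.035 -3.279
endloop
endfacet
facet normal 0.535 0.798 0.277
outer loop
vertex 4.096 1.768 -3.729
vertex 3.465 2.035 -3.279
vertex 4.555 1.099 -2.688
endloop
endfacet
facet normal 0.535 0.798 0.277
outer loop
vertex 4.555 1.099 -2.688
vertex 3.465 2.035 -3.279
vertex 3.924 1.366 -2.238
endloop
endfacet
facet normal 0.348 -0.507 0.789
outer loop
vertex 4.555 1.099 -2.688
vertex 3.924 1.366 -2.238
vertex 3.86 0.665 -2.66
endloop
endfacet
facet normal -0.348 0.507 -0.789
outer loop
vertex 3.465 2.035 -3.279
vertex 3.4 1.335 -3.7
vertex 2.769 1.602 -3.25
endloop
endfacet
facet normal -0.398 0.682 0.614
outer loop
vertex 3.465 2.035 -3.279
vertex 2.769 1.602 -3.25
vertex 3.924 1.366 -2.238
endloop
endfacet
facet normal -0.399 0.681 0.614
outer loop
vertex 3.924 1.366 -2.238
vertex 2.769 1.602 -3.25
vertex 3.228 0.932 -2.209
endloop
endfacet
facet normal 0.349 -0.507 0.789
outer loop
vertex 3.924 1.366 -2.238
vertex 3.228 0.932 -2.209
vertex 3.86 0.665 -2.66
endloop
endfacet
facet normal -0.348 0.507 -0.789
outer loop
vertex 2.769 1.602 -3.25
vertex 3.4 1.335 -3.7
vertex 2.705 0.901 -3.672
endloop
endfacet
facet normal -0.934 -0.117 0.337
outer loop
vertex 2.769 1.602 -3.25
vertex 2.705 0.901 -3.672
vertex 3.228 0.932 -2.209
endloop
endfacet
facet normal -0.934 -0.117 0.336
outer loop
vertex 3.228 0.932 -2.209
vertex 2.705 0.901 -3.672
vertex 3.164 0.232 -2.631
endloop
endfacet
facet normal 0.348 -0.507 0.788
outer loop
vertex 3.228 0.932 -2.209
vertex 3.164 0.232 -2.631
vertex 3.86 0.665 -2.66
endloop
endfacet
facet normal -0.348 0.507 -0.789
outer loop
vertex 2.705 0.901 -3.672
vertex 3.4 1.335 -3.7
vertex 3.336 0.634 -4.122
endloop
endfacet
facet normal -0.535 -0.798 -0.277
outer loop
vertex 2.705 0.901 -3.672
vertex 3.336 0.634 -4.122
vertex 3.164 0.232 -2.631
endloop
endfacet
facet normal -0.535 -0.798 -0.277
outer loop
vertex 3.164 0.232 -2.631
vertex 3.336 0.634 -4.122
vertex 3.795 -0.035 -3.081
endloop
endfacet
facet normal 0.348 -0.507 0.789
outer loop
vertex 3.164 0.232 -2.631
vertex 3.795 -0.035 -3.081
vertex 3.86 0.665 -2.66
endloop
endfacet
facet normal -0.349 0.507 -0.789
outer loop
vertex 3.336 0.634 -4.122
vertex 3.4 1.335 -3.7
vertex 4.032 1.068 -4.151
endloop
endfacet
facet normal 0.399 -0.681 -0.614
outer loop
vertex 3.336 0.634 -4.122
vertex 4.032 1.068 -4.151
vertex 3.795 -0.035 -3.081
endloop
endfacet
facet normal 0.398 -0.681 -0.614
outer loop
vertex 3.795 -0.035 -3.081
vertex 4.032 1.068 -4.151
vertex 4.491 0.398 -3.11
endloop
endfacet
facet normal 0.348 -0.507 0.789
outer loop
vertex 3.795 -0.035 -3.081
vertex 4.491 0.398 -3.11
vertex 3.86 0.665 -2.66
endloop
endfacet
facet normal -0.608 0.478 0.634
outer loop
vertex -3.248 2.659 2.602
vertex -4.061 1.873 2.415
vertex -3.301 1.721 3.259
endloop
endfacet
facet normal 0.075 0.569 0.819
outer loop
vertex -3.248 2.659 2.602
vertex -3.301 1.721 3.259
vertex -2.286 2.11 2.896
endloop
endfacet
facet normal 0.415 0.870 0.267
outer loop
vertex -3.248 2.659 2.602
vertex -2.286 2.11 2.896
vertex -2.419 2.502 1.827
endloop
endfacet
facet normal -0.059 0.964 -0.259
outer loop
vertex -3.248 2.659 2.602
vertex -2.419 2.502 1.827
vertex -3.516 2.355 1.53
endloop
endfacet
facet normal -0.691 0.722 -0.032
outer loop
vertex -3.248 2.659 2.602
vertex -3.516 2.355 1.53
vertex -4.061 1.873 2.415
endloop
endfacet
facet normal 0.361 -0.075 0.929
outer loop
vertex -2.286 2.11 2.896
vertex -3.301 1.721 3.259
vertex -2.504 0.985 2.89
endloop
endfacet
facet normal -0.744 -0.222 0.630
outer loop
vertex -3.301 1.721 3.259
vertex -4.061 1.873 2.415
vertex -3.601 0.838 2.593
endloop
endfacet
facet normal -0.878 0.173 -0.447
outer loop
vertex -4.061 1.873 2.415
vertex -3.516 2.355 1.53
vertex -3.734 1.23 1.524
endloop
endfacet
facet normal 0.145 0.564 -0.813
outer loop
vertex -3.516 2.355 1.53
vertex -2.419 2.502 1.827
vertex -2.719 1.619 1.161
endloop
endfacet
facet normal 0.911 0.411 0.037
outer loop
vertex -2.419 2.502 1.827
vertex -2.286 2.11 2.896
vertex -1.959 1.467 2.005
endloop
endfacet
facet normal 0.059 -0.964 0.259
outer loop
vertex -2.772 0.681 1.818
vertex -2.504 0.985 2.89
vertex -3.601 0.838 2.593
endloop
endfacet
facet normal -0.415 -0.870 -0.267
outer loop
vertex -2.772 0.681 1.818
vertex -3.601 0.838 2.593
vertex -3.734 1.23 1.524
endloop
endfacet
facet normal -0.075 -0.569 -0.819
outer loop
vertex -2.772 0.681 1.818
vertex -3.734 1.23 1.524
vertex -2.719 1.619 1.161
endloop
endfacet
facet normal 0.608 -0.478 -0.634
outer loop
vertex -2.772 0.681 1.818
vertex -2.719 1.619 1.161
vertex -1.959 1.467 2.005
endloop
endfacet
facet normal 0.691 -0.722 0.032
outer loop
vertex -2.772 0.681 1.818
vertex -1.959 1.467 2.005
vertex -2.504 0.985 2.89
endloop
endfacet
facet normal -0.145 -0.564 0.813
outer loop
vertex -3.601 0.838 2.593
vertex -2.504 0.985 2.89
vertex -3.301 1.721 3.259
endloop
endfacet
facet normal -0.911 -0.411 -0.037
outer loop
vertex -3.734 1.23 1.524
vertex -3.601 0.838 2.593
vertex -4.061 1.873 2.415
endloop
endfacet
facet normal -0.361 0.075 -0.929
outer loop
vertex -2.719 1.619 1.161
vertex -3.734 1.23 1.524
vertex -3.516 2.355 1.53
endloop
endfacet
facet normal 0.744 0.222 -0.630
outer loop
vertex -1.959 1.467 2.005
vertex -2.719 1.619 1.161
vertex -2.419 2.502 1.827
endloop
endfacet
facet normal 0.878 -0.173 0.447
outer loop
vertex -2.504 0.985 2.89
vertex -1.959 1.467 2.005
vertex -2.286 2.11 2.896
endloop
endfacet

endsolid


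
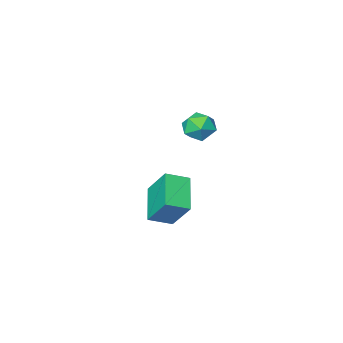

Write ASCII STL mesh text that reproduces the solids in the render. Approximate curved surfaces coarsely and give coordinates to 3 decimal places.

solid 
facet normal -0.883 0.302 -0.359
outer loop
vertex 1.842 -1.329 -2.683
vertex 2.776 0.18 -3.709
vertex 2.063 -2.516 -4.227
endloop
endfacet
facet normal -0.456 -0.736 0.501
outer loop
vertex 3.184 -2.9 -3.771
vertex 1.842 -1.329 -2.683
vertex 2.063 -2.516 -4.227
endloop
endfacet
facet normal -0.883 0.302 -0.359
outer loop
vertex 2.063 -2.516 -4.227
vertex 2.776 0.18 -3.709
vertex 2.997 -1.007 -5.253
endloop
endfacet
facet normal 0.113 -0.606 -0.788
outer loop
vertex 2.997 -1.007 -5.253
vertex 3.184 -2.9 -3.771
vertex 2.063 -2.516 -4.227
endloop
endfacet
facet normal -0.113 0.606 0.788
outer loop
vertex 1.842 -1.329 -2.683
vertex 3.897 -0.204 -3.253
vertex 2.776 0.18 -3.709
endloop
endfacet
facet normal -0.456 -0.736 0.501
outer loop
vertex 2.963 -1.713 -2.227
vertex 1.842 -1.329 -2.683
vertex 3.184 -2.9 -3.771
endloop
endfacet
facet normal -0.113 0.606 0.788
outer loop
vertex 2.963 -1.713 -2.227
vertex 3.897 -0.204 -3.253
vertex 1.842 -1.329 -2.683
endloop
endfacet
facet normal 0.456 0.736 -0.501
outer loop
vertex 2.776 0.18 -3.709
vertex 3.897 -0.204 -3.253
vertex 2.997 -1.007 -5.253
endloop
endfacet
facet normal 0.113 -0.606 -0.788
outer loop
vertex 4.118 -1.391 -4.797
vertex 3.184 -2.9 -3.771
vertex 2.997 -1.007 -5.253
endloop
endfacet
facet normal 0.456 0.736 -0.501
outer loop
vertex 2.997 -1.007 -5.253
vertex 3.897 -0.204 -3.253
vertex 4.118 -1.391 -4.797
endloop
endfacet
facet normal 0.883 -0.302 0.359
outer loop
vertex 4.118 -1.391 -4.797
vertex 2.963 -1.713 -2.227
vertex 3.184 -2.9 -3.771
endloop
endfacet
facet normal 0.883 -0.302 0.359
outer loop
vertex 3.897 -0.204 -3.253
vertex 2.963 -1.713 -2.227
vertex 4.118 -1.391 -4.797
endloop
endfacet
facet normal 0.047 -0.144 0.988
outer loop
vertex 2.188 0.667 2.383
vertex 2.241 -0.216 2.252
vertex 2.986 0.276 2.288
endloop
endfacet
facet normal 0.334 0.484 0.809
outer loop
vertex 2.188 0.667 2.383
vertex 2.986 0.276 2.288
vertex 2.821 1.058 1.888
endloop
endfacet
facet normal -0.166 0.866 0.472
outer loop
vertex 2.188 0.667 2.383
vertex 2.821 1.058 1.888
vertex 1.973 1.05 1.604
endloop
endfacet
facet normal -0.762 0.473 0.443
outer loop
vertex 2.188 0.667 2.383
vertex 1.973 1.05 1.604
vertex 1.615 0.262 1.829
endloop
endfacet
facet normal -0.630 -0.151 0.762
outer loop
vertex 2.188 0.667 2.383
vertex 1.615 0.262 1.829
vertex 2.241 -0.216 2.252
endloop
endfacet
facet normal 0.865 0.361 0.349
outer loop
vertex 2.821 1.058 1.888
vertex 2.986 0.276 2.288
vertex 3.265 0.418 1.451
endloop
endfacet
facet normal 0.402 -0.655 0.640
outer loop
vertex 2.986 0.276 2.288
vertex 2.241 -0.216 2.252
vertex 2.907 -0.37 1.676
endloop
endfacet
facet normal -0.693 -0.667 0.272
outer loop
vertex 2.241 -0.216 2.252
vertex 1.615 0.262 1.829
vertex 2.059 -0.378 1.392
endloop
endfacet
facet normal -0.907 0.342 -0.244
outer loop
vertex 1.615 0.262 1.829
vertex 1.973 1.05 1.604
vertex 1.894 0.404 0.992
endloop
endfacet
facet normal 0.057 0.979 -0.196
outer loop
vertex 1.973 1.05 1.604
vertex 2.821 1.058 1.888
vertex 2.639 0.896 1.028
endloop
endfacet
facet normal 0.762 -0.473 -0.443
outer loop
vertex 2.692 0.013 0.897
vertex 3.265 0.418 1.451
vertex 2.907 -0.37 1.676
endloop
endfacet
facet normal 0.166 -0.866 -0.472
outer loop
vertex 2.692 0.013 0.897
vertex 2.907 -0.37 1.676
vertex 2.059 -0.378 1.392
endloop
endfacet
facet normal -0.334 -0.484 -0.809
outer loop
vertex 2.692 0.013 0.897
vertex 2.059 -0.378 1.392
vertex 1.894 0.404 0.992
endloop
endfacet
facet normal -0.047 0.144 -0.988
outer loop
vertex 2.692 0.013 0.897
vertex 1.894 0.404 0.992
vertex 2.639 0.896 1.028
endloop
endfacet
facet normal 0.630 0.151 -0.762
outer loop
vertex 2.692 0.013 0.897
vertex 2.639 0.896 1.028
vertex 3.265 0.418 1.451
endloop
endfacet
facet normal 0.907 -0.342 0.244
outer loop
vertex 2.907 -0.37 1.676
vertex 3.265 0.418 1.451
vertex 2.986 0.276 2.288
endloop
endfacet
facet normal -0.057 -0.979 0.196
outer loop
vertex 2.059 -0.378 1.392
vertex 2.907 -0.37 1.676
vertex 2.241 -0.216 2.252
endloop
endfacet
facet normal -0.865 -0.361 -0.349
outer loop
vertex 1.894 0.404 0.992
vertex 2.059 -0.378 1.392
vertex 1.615 0.262 1.829
endloop
endfacet
facet normal -0.402 0.655 -0.640
outer loop
vertex 2.639 0.896 1.028
vertex 1.894 0.404 0.992
vertex 1.973 1.05 1.604
endloop
endfacet
facet normal 0.693 0.667 -0.272
outer loop
vertex 3.265 0.418 1.451
vertex 2.639 0.896 1.028
vertex 2.821 1.058 1.888
endloop
endfacet

endsolid


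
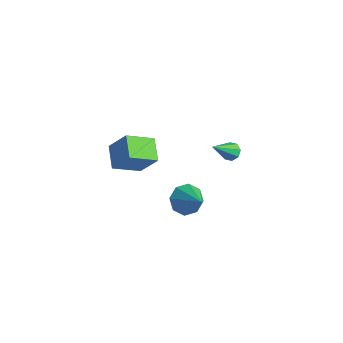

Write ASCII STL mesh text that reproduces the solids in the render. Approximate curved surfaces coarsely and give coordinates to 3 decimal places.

solid 
facet normal -0.769 0.172 -0.615
outer loop
vertex 2.719 1.185 -4.764
vertex 2.029 0.995 -3.955
vertex 2.533 1.869 -4.34
endloop
endfacet
facet normal 0.865 0.412 -0.285
outer loop
vertex 2.719 1.185 -4.764
vertex 2.533 1.869 -4.34
vertex 3.691 0.625 -2.625
endloop
endfacet
facet normal -0.768 0.172 -0.616
outer loop
vertex 2.533 1.869 -4.34
vertex 2.029 0.995 -3.955
vertex 2.051 2.042 -3.691
endloop
endfacet
facet normal 0.561 0.802 0.203
outer loop
vertex 2.533 1.869 -4.34
vertex 2.051 2.042 -3.691
vertex 3.691 0.625 -2.625
endloop
endfacet
facet normal -0.769 0.171 -0.615
outer loop
vertex 2.051 2.042 -3.691
vertex 2.029 0.995 -3.955
vertex 1.557 1.602 -3.196
endloop
endfacet
facet normal 0.118 0.681 0.723
outer loop
vertex 2.051 2.042 -3.691
vertex 1.557 1.602 -3.196
vertex 3.691 0.625 -2.625
endloop
endfacet
facet normal -0.770 0.170 -0.615
outer loop
vertex 1.557 1.602 -3.196
vertex 2.029 0.995 -3.955
vertex 1.34 0.806 -3.145
endloop
endfacet
facet normal -0.206 0.118 0.971
outer loop
vertex 1.557 1.602 -3.196
vertex 1.34 0.806 -3.145
vertex 3.691 0.625 -2.625
endloop
endfacet
facet normal -0.770 0.172 -0.615
outer loop
vertex 1.34 0.806 -3.145
vertex 2.029 0.995 -3.955
vertex 1.526 0.121 -3.569
endloop
endfacet
facet normal -0.220 -0.556 0.802
outer loop
vertex 1.34 0.806 -3.145
vertex 1.526 0.121 -3.569
vertex 3.691 0.625 -2.625
endloop
endfacet
facet normal -0.770 0.171 -0.615
outer loop
vertex 1.526 0.121 -3.569
vertex 2.029 0.995 -3.955
vertex 2.007 -0.052 -4.219
endloop
endfacet
facet normal 0.083 -0.946 0.314
outer loop
vertex 1.526 0.121 -3.569
vertex 2.007 -0.052 -4.219
vertex 3.691 0.625 -2.625
endloop
endfacet
facet normal -0.769 0.171 -0.615
outer loop
vertex 2.007 -0.052 -4.219
vertex 2.029 0.995 -3.955
vertex 2.501 0.389 -4.714
endloop
endfacet
facet normal 0.528 -0.824 -0.207
outer loop
vertex 2.007 -0.052 -4.219
vertex 2.501 0.389 -4.714
vertex 3.691 0.625 -2.625
endloop
endfacet
facet normal -0.769 0.172 -0.616
outer loop
vertex 2.501 0.389 -4.714
vertex 2.029 0.995 -3.955
vertex 2.719 1.185 -4.764
endloop
endfacet
facet normal 0.851 -0.262 -0.455
outer loop
vertex 2.501 0.389 -4.714
vertex 2.719 1.185 -4.764
vertex 3.691 0.625 -2.625
endloop
endfacet
facet normal 0.000 0.709 -0.705
outer loop
vertex 2.965 3.695 -1.367
vertex 2.541 4.032 -1.028
vertex 3.18 4.005 -1.055
endloop
endfacet
facet normal 0.866 -0.487 -0.113
outer loop
vertex 2.965 3.695 -1.367
vertex 3.18 4.005 -1.055
vertex 2.539 2.508 0.488
endloop
endfacet
facet normal 0.000 0.709 -0.705
outer loop
vertex 3.18 4.005 -1.055
vertex 2.541 4.032 -1.028
vertex 3.02 4.332 -0.726
endloop
endfacet
facet normal 0.911 0.033 0.410
outer loop
vertex 3.18 4.005 -1.055
vertex 3.02 4.332 -0.726
vertex 2.539 2.508 0.488
endloop
endfacet
facet normal 0.001 0.709 -0.706
outer loop
vertex 3.02 4.332 -0.726
vertex 2.541 4.032 -1.028
vertex 2.579 4.483 -0.575
endloop
endfacet
facet normal 0.420 0.424 0.803
outer loop
vertex 3.02 4.332 -0.726
vertex 2.579 4.483 -0.575
vertex 2.539 2.508 0.488
endloop
endfacet
facet normal -0.001 0.709 -0.706
outer loop
vertex 2.579 4.483 -0.575
vertex 2.541 4.032 -1.028
vertex 2.116 4.37 -0.688
endloop
endfacet
facet normal -0.314 0.455 0.833
outer loop
vertex 2.579 4.483 -0.575
vertex 2.116 4.37 -0.688
vertex 2.539 2.508 0.488
endloop
endfacet
facet normal 0.001 0.710 -0.704
outer loop
vertex 2.116 4.37 -0.688
vertex 2.541 4.032 -1.028
vertex 1.902 4.06 -1.001
endloop
endfacet
facet normal -0.868 0.109 0.485
outer loop
vertex 2.116 4.37 -0.688
vertex 1.902 4.06 -1.001
vertex 2.539 2.508 0.488
endloop
endfacet
facet normal 0.001 0.708 -0.706
outer loop
vertex 1.902 4.06 -1.001
vertex 2.541 4.032 -1.028
vertex 2.062 3.733 -1.329
endloop
endfacet
facet normal -0.912 -0.409 -0.037
outer loop
vertex 1.902 4.06 -1.001
vertex 2.062 3.733 -1.329
vertex 2.539 2.508 0.488
endloop
endfacet
facet normal 0.000 0.709 -0.705
outer loop
vertex 2.062 3.733 -1.329
vertex 2.541 4.032 -1.028
vertex 2.502 3.582 -1.481
endloop
endfacet
facet normal -0.422 -0.799 -0.428
outer loop
vertex 2.062 3.733 -1.329
vertex 2.502 3.582 -1.481
vertex 2.539 2.508 0.488
endloop
endfacet
facet normal 0.000 0.709 -0.705
outer loop
vertex 2.502 3.582 -1.481
vertex 2.541 4.032 -1.028
vertex 2.965 3.695 -1.367
endloop
endfacet
facet normal 0.316 -0.830 -0.459
outer loop
vertex 2.502 3.582 -1.481
vertex 2.965 3.695 -1.367
vertex 2.539 2.508 0.488
endloop
endfacet
facet normal -0.556 -0.221 -0.801
outer loop
vertex 1.733 -4.324 2.671
vertex 0.563 -3.514 3.26
vertex 2.356 -2.805 1.819
endloop
endfacet
facet normal 0.760 -0.526 -0.382
outer loop
vertex 3.357 -2.406 3.26
vertex 1.733 -4.324 2.671
vertex 2.356 -2.805 1.819
endloop
endfacet
facet normal -0.556 -0.222 -0.801
outer loop
vertex 2.356 -2.805 1.819
vertex 0.563 -3.514 3.26
vertex 1.186 -1.995 2.407
endloop
endfacet
facet normal 0.337 0.821 -0.461
outer loop
vertex 1.186 -1.995 2.407
vertex 3.357 -2.406 3.26
vertex 2.356 -2.805 1.819
endloop
endfacet
facet normal -0.336 -0.821 0.461
outer loop
vertex 1.733 -4.324 2.671
vertex 1.564 -3.115 4.701
vertex 0.563 -3.514 3.26
endloop
endfacet
facet normal 0.760 -0.526 -0.382
outer loop
vertex 2.734 -3.925 4.113
vertex 1.733 -4.324 2.671
vertex 3.357 -2.406 3.26
endloop
endfacet
facet normal -0.337 -0.821 0.461
outer loop
vertex 2.734 -3.925 4.113
vertex 1.564 -3.115 4.701
vertex 1.733 -4.324 2.671
endloop
endfacet
facet normal -0.760 0.526 0.382
outer loop
vertex 0.563 -3.514 3.26
vertex 1.564 -3.115 4.701
vertex 1.186 -1.995 2.407
endloop
endfacet
facet normal 0.337 0.821 -0.461
outer loop
vertex 2.187 -1.596 3.849
vertex 3.357 -2.406 3.26
vertex 1.186 -1.995 2.407
endloop
endfacet
facet normal -0.760 0.526 0.382
outer loop
vertex 1.186 -1.995 2.407
vertex 1.564 -3.115 4.701
vertex 2.187 -1.596 3.849
endloop
endfacet
facet normal 0.556 0.221 0.801
outer loop
vertex 2.187 -1.596 3.849
vertex 2.734 -3.925 4.113
vertex 3.357 -2.406 3.26
endloop
endfacet
facet normal 0.556 0.221 0.801
outer loop
vertex 1.564 -3.115 4.701
vertex 2.734 -3.925 4.113
vertex 2.187 -1.596 3.849
endloop
endfacet

endsolid


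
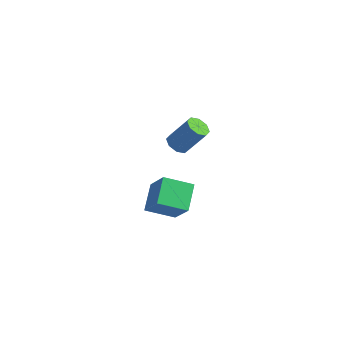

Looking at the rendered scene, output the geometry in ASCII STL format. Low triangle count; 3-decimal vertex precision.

solid 
facet normal -0.497 -0.304 -0.813
outer loop
vertex -0.221 1.966 2.42
vertex -0.845 2.12 2.744
vertex -0.384 2.484 2.326
endloop
endfacet
facet normal 0.816 0.156 -0.557
outer loop
vertex -0.221 1.966 2.42
vertex -0.384 2.484 2.326
vertex 0.729 2.545 3.972
endloop
endfacet
facet normal 0.815 0.157 -0.557
outer loop
vertex 0.729 2.545 3.972
vertex -0.384 2.484 2.326
vertex 0.566 3.063 3.879
endloop
endfacet
facet normal 0.497 0.302 0.813
outer loop
vertex 0.729 2.545 3.972
vertex 0.566 3.063 3.879
vertex 0.105 2.7 4.296
endloop
endfacet
facet normal -0.498 -0.303 -0.813
outer loop
vertex -0.384 2.484 2.326
vertex -0.845 2.12 2.744
vertex -0.818 2.789 2.478
endloop
endfacet
facet normal 0.366 0.776 -0.513
outer loop
vertex -0.384 2.484 2.326
vertex -0.818 2.789 2.478
vertex 0.566 3.063 3.879
endloop
endfacet
facet normal 0.366 0.776 -0.514
outer loop
vertex 0.566 3.063 3.879
vertex -0.818 2.789 2.478
vertex 0.132 3.368 4.03
endloop
endfacet
facet normal 0.496 0.304 0.813
outer loop
vertex 0.566 3.063 3.879
vertex 0.132 3.368 4.03
vertex 0.105 2.7 4.296
endloop
endfacet
facet normal -0.497 -0.303 -0.813
outer loop
vertex -0.818 2.789 2.478
vertex -0.845 2.12 2.744
vertex -1.267 2.702 2.785
endloop
endfacet
facet normal -0.297 0.940 -0.169
outer loop
vertex -0.818 2.789 2.478
vertex -1.267 2.702 2.785
vertex 0.132 3.368 4.03
endloop
endfacet
facet normal -0.296 0.940 -0.170
outer loop
vertex 0.132 3.368 4.03
vertex -1.267 2.702 2.785
vertex -0.317 3.282 4.337
endloop
endfacet
facet normal 0.498 0.303 0.813
outer loop
vertex 0.132 3.368 4.03
vertex -0.317 3.282 4.337
vertex 0.105 2.7 4.296
endloop
endfacet
facet normal -0.497 -0.303 -0.813
outer loop
vertex -1.267 2.702 2.785
vertex -0.845 2.12 2.744
vertex -1.469 2.275 3.068
endloop
endfacet
facet normal -0.786 0.554 0.274
outer loop
vertex -1.267 2.702 2.785
vertex -1.469 2.275 3.068
vertex -0.317 3.282 4.337
endloop
endfacet
facet normal -0.786 0.553 0.275
outer loop
vertex -0.317 3.282 4.337
vertex -1.469 2.275 3.068
vertex -0.519 2.854 4.62
endloop
endfacet
facet normal 0.497 0.303 0.813
outer loop
vertex -0.317 3.282 4.337
vertex -0.519 2.854 4.62
vertex 0.105 2.7 4.296
endloop
endfacet
facet normal -0.497 -0.302 -0.813
outer loop
vertex -1.469 2.275 3.068
vertex -0.845 2.12 2.744
vertex -1.306 1.757 3.161
endloop
endfacet
facet normal -0.815 -0.156 0.557
outer loop
vertex -1.469 2.275 3.068
vertex -1.306 1.757 3.161
vertex -0.519 2.854 4.62
endloop
endfacet
facet normal -0.816 -0.156 0.557
outer loop
vertex -0.519 2.854 4.62
vertex -1.306 1.757 3.161
vertex -0.356 2.336 4.714
endloop
endfacet
facet normal 0.497 0.304 0.813
outer loop
vertex -0.519 2.854 4.62
vertex -0.356 2.336 4.714
vertex 0.105 2.7 4.296
endloop
endfacet
facet normal -0.496 -0.304 -0.813
outer loop
vertex -1.306 1.757 3.161
vertex -0.845 2.12 2.744
vertex -0.872 1.452 3.01
endloop
endfacet
facet normal -0.367 -0.776 0.513
outer loop
vertex -1.306 1.757 3.161
vertex -0.872 1.452 3.01
vertex -0.356 2.336 4.714
endloop
endfacet
facet normal -0.366 -0.776 0.513
outer loop
vertex -0.356 2.336 4.714
vertex -0.872 1.452 3.01
vertex 0.078 2.031 4.562
endloop
endfacet
facet normal 0.498 0.303 0.813
outer loop
vertex -0.356 2.336 4.714
vertex 0.078 2.031 4.562
vertex 0.105 2.7 4.296
endloop
endfacet
facet normal -0.498 -0.303 -0.813
outer loop
vertex -0.872 1.452 3.01
vertex -0.845 2.12 2.744
vertex -0.423 1.538 2.703
endloop
endfacet
facet normal 0.296 -0.940 0.170
outer loop
vertex -0.872 1.452 3.01
vertex -0.423 1.538 2.703
vertex 0.078 2.031 4.562
endloop
endfacet
facet normal 0.298 -0.940 0.169
outer loop
vertex 0.078 2.031 4.562
vertex -0.423 1.538 2.703
vertex 0.527 2.118 4.255
endloop
endfacet
facet normal 0.497 0.303 0.813
outer loop
vertex 0.078 2.031 4.562
vertex 0.527 2.118 4.255
vertex 0.105 2.7 4.296
endloop
endfacet
facet normal -0.497 -0.303 -0.813
outer loop
vertex -0.423 1.538 2.703
vertex -0.845 2.12 2.744
vertex -0.221 1.966 2.42
endloop
endfacet
facet normal 0.787 -0.553 -0.275
outer loop
vertex -0.423 1.538 2.703
vertex -0.221 1.966 2.42
vertex 0.527 2.118 4.255
endloop
endfacet
facet normal 0.786 -0.554 -0.275
outer loop
vertex 0.527 2.118 4.255
vertex -0.221 1.966 2.42
vertex 0.729 2.545 3.972
endloop
endfacet
facet normal 0.497 0.303 0.813
outer loop
vertex 0.527 2.118 4.255
vertex 0.729 2.545 3.972
vertex 0.105 2.7 4.296
endloop
endfacet
facet normal -0.605 0.227 -0.763
outer loop
vertex -3.482 3.049 -2.655
vertex -2.216 4.152 -3.331
vertex -2.798 1.681 -3.605
endloop
endfacet
facet normal -0.699 -0.609 0.374
outer loop
vertex -1.484 1.188 -1.949
vertex -3.482 3.049 -2.655
vertex -2.798 1.681 -3.605
endloop
endfacet
facet normal -0.605 0.227 -0.763
outer loop
vertex -2.798 1.681 -3.605
vertex -2.216 4.152 -3.331
vertex -1.531 2.784 -4.281
endloop
endfacet
facet normal 0.380 -0.760 -0.528
outer loop
vertex -1.531 2.784 -4.281
vertex -1.484 1.188 -1.949
vertex -2.798 1.681 -3.605
endloop
endfacet
facet normal -0.380 0.760 0.528
outer loop
vertex -3.482 3.049 -2.655
vertex -0.902 3.659 -1.675
vertex -2.216 4.152 -3.331
endloop
endfacet
facet normal -0.700 -0.609 0.373
outer loop
vertex -2.169 2.556 -0.999
vertex -3.482 3.049 -2.655
vertex -1.484 1.188 -1.949
endloop
endfacet
facet normal -0.380 0.760 0.528
outer loop
vertex -2.169 2.556 -0.999
vertex -0.902 3.659 -1.675
vertex -3.482 3.049 -2.655
endloop
endfacet
facet normal 0.699 0.610 -0.373
outer loop
vertex -2.216 4.152 -3.331
vertex -0.902 3.659 -1.675
vertex -1.531 2.784 -4.281
endloop
endfacet
facet normal 0.380 -0.760 -0.528
outer loop
vertex -0.218 2.291 -2.625
vertex -1.484 1.188 -1.949
vertex -1.531 2.784 -4.281
endloop
endfacet
facet normal 0.700 0.609 -0.373
outer loop
vertex -1.531 2.784 -4.281
vertex -0.902 3.659 -1.675
vertex -0.218 2.291 -2.625
endloop
endfacet
facet normal 0.605 -0.227 0.763
outer loop
vertex -0.218 2.291 -2.625
vertex -2.169 2.556 -0.999
vertex -1.484 1.188 -1.949
endloop
endfacet
facet normal 0.605 -0.227 0.763
outer loop
vertex -0.902 3.659 -1.675
vertex -2.169 2.556 -0.999
vertex -0.218 2.291 -2.625
endloop
endfacet

endsolid


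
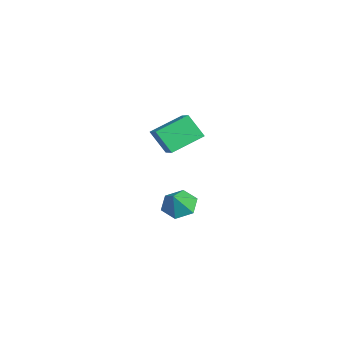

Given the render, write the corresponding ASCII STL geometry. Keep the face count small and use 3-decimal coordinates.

solid 
facet normal -0.396 -0.460 0.794
outer loop
vertex -0.664 2.52 3.318
vertex -1.126 4.169 4.043
vertex -2.016 2.454 2.605
endloop
endfacet
facet normal 0.249 -0.887 -0.390
outer loop
vertex -1.434 3.131 1.437
vertex -0.664 2.52 3.318
vertex -2.016 2.454 2.605
endloop
endfacet
facet normal -0.397 -0.460 0.794
outer loop
vertex -2.016 2.454 2.605
vertex -1.126 4.169 4.043
vertex -2.478 4.104 3.33
endloop
endfacet
facet normal -0.884 -0.043 -0.465
outer loop
vertex -2.478 4.104 3.33
vertex -1.434 3.131 1.437
vertex -2.016 2.454 2.605
endloop
endfacet
facet normal 0.884 0.043 0.465
outer loop
vertex -0.664 2.52 3.318
vertex -0.544 4.846 2.875
vertex -1.126 4.169 4.043
endloop
endfacet
facet normal 0.248 -0.887 -0.390
outer loop
vertex -0.082 3.196 2.15
vertex -0.664 2.52 3.318
vertex -1.434 3.131 1.437
endloop
endfacet
facet normal 0.884 0.043 0.465
outer loop
vertex -0.082 3.196 2.15
vertex -0.544 4.846 2.875
vertex -0.664 2.52 3.318
endloop
endfacet
facet normal -0.248 0.887 0.390
outer loop
vertex -1.126 4.169 4.043
vertex -0.544 4.846 2.875
vertex -2.478 4.104 3.33
endloop
endfacet
facet normal -0.884 -0.043 -0.465
outer loop
vertex -1.896 4.78 2.162
vertex -1.434 3.131 1.437
vertex -2.478 4.104 3.33
endloop
endfacet
facet normal -0.249 0.887 0.389
outer loop
vertex -2.478 4.104 3.33
vertex -0.544 4.846 2.875
vertex -1.896 4.78 2.162
endloop
endfacet
facet normal 0.397 0.460 -0.794
outer loop
vertex -1.896 4.78 2.162
vertex -0.082 3.196 2.15
vertex -1.434 3.131 1.437
endloop
endfacet
facet normal 0.396 0.460 -0.794
outer loop
vertex -0.544 4.846 2.875
vertex -0.082 3.196 2.15
vertex -1.896 4.78 2.162
endloop
endfacet
facet normal -0.517 0.326 -0.791
outer loop
vertex -2.714 4.731 -3.745
vertex -3.461 4.149 -3.496
vertex -3.416 5.064 -3.149
endloop
endfacet
facet normal 0.675 0.555 0.486
outer loop
vertex -2.714 4.731 -3.745
vertex -3.416 5.064 -3.149
vertex -2.799 3.731 -2.484
endloop
endfacet
facet normal -0.518 0.325 -0.791
outer loop
vertex -3.416 5.064 -3.149
vertex -3.461 4.149 -3.496
vertex -4.164 4.481 -2.899
endloop
endfacet
facet normal -0.036 0.433 0.901
outer loop
vertex -3.416 5.064 -3.149
vertex -4.164 4.481 -2.899
vertex -2.799 3.731 -2.484
endloop
endfacet
facet normal -0.518 0.326 -0.791
outer loop
vertex -4.164 4.481 -2.899
vertex -3.461 4.149 -3.496
vertex -4.209 3.566 -3.247
endloop
endfacet
facet normal -0.426 -0.303 0.852
outer loop
vertex -4.164 4.481 -2.899
vertex -4.209 3.566 -3.247
vertex -2.799 3.731 -2.484
endloop
endfacet
facet normal -0.517 0.326 -0.791
outer loop
vertex -4.209 3.566 -3.247
vertex -3.461 4.149 -3.496
vertex -3.506 3.233 -3.844
endloop
endfacet
facet normal -0.103 -0.915 0.389
outer loop
vertex -4.209 3.566 -3.247
vertex -3.506 3.233 -3.844
vertex -2.799 3.731 -2.484
endloop
endfacet
facet normal -0.518 0.326 -0.791
outer loop
vertex -3.506 3.233 -3.844
vertex -3.461 4.149 -3.496
vertex -2.759 3.816 -4.093
endloop
endfacet
facet normal 0.609 -0.792 -0.027
outer loop
vertex -3.506 3.233 -3.844
vertex -2.759 3.816 -4.093
vertex -2.799 3.731 -2.484
endloop
endfacet
facet normal -0.518 0.326 -0.791
outer loop
vertex -2.759 3.816 -4.093
vertex -3.461 4.149 -3.496
vertex -2.714 4.731 -3.745
endloop
endfacet
facet normal 0.998 -0.057 0.022
outer loop
vertex -2.759 3.816 -4.093
vertex -2.714 4.731 -3.745
vertex -2.799 3.731 -2.484
endloop
endfacet

endsolid


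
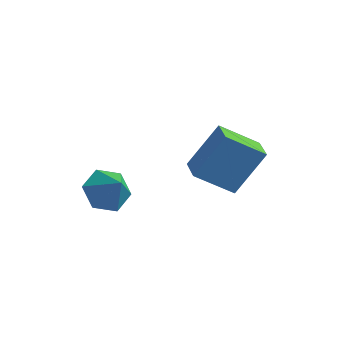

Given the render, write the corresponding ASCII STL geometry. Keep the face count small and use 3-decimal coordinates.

solid 
facet normal -0.545 0.799 -0.252
outer loop
vertex 2.941 1.901 2.786
vertex 4.328 2.506 1.704
vertex 2.129 0.83 1.146
endloop
endfacet
facet normal -0.746 -0.325 0.581
outer loop
vertex 2.712 -0.026 1.416
vertex 2.941 1.901 2.786
vertex 2.129 0.83 1.146
endloop
endfacet
facet normal -0.545 0.799 -0.253
outer loop
vertex 2.129 0.83 1.146
vertex 4.328 2.506 1.704
vertex 3.516 1.434 0.064
endloop
endfacet
facet normal -0.383 -0.505 -0.773
outer loop
vertex 3.516 1.434 0.064
vertex 2.712 -0.026 1.416
vertex 2.129 0.83 1.146
endloop
endfacet
facet normal 0.383 0.505 0.773
outer loop
vertex 2.941 1.901 2.786
vertex 4.911 1.65 1.974
vertex 4.328 2.506 1.704
endloop
endfacet
facet normal -0.746 -0.325 0.582
outer loop
vertex 3.524 1.046 3.056
vertex 2.941 1.901 2.786
vertex 2.712 -0.026 1.416
endloop
endfacet
facet normal 0.383 0.505 0.773
outer loop
vertex 3.524 1.046 3.056
vertex 4.911 1.65 1.974
vertex 2.941 1.901 2.786
endloop
endfacet
facet normal 0.746 0.325 -0.582
outer loop
vertex 4.328 2.506 1.704
vertex 4.911 1.65 1.974
vertex 3.516 1.434 0.064
endloop
endfacet
facet normal -0.383 -0.505 -0.773
outer loop
vertex 4.099 0.579 0.334
vertex 2.712 -0.026 1.416
vertex 3.516 1.434 0.064
endloop
endfacet
facet normal 0.746 0.325 -0.581
outer loop
vertex 3.516 1.434 0.064
vertex 4.911 1.65 1.974
vertex 4.099 0.579 0.334
endloop
endfacet
facet normal 0.545 -0.799 0.252
outer loop
vertex 4.099 0.579 0.334
vertex 3.524 1.046 3.056
vertex 2.712 -0.026 1.416
endloop
endfacet
facet normal 0.545 -0.800 0.252
outer loop
vertex 4.911 1.65 1.974
vertex 3.524 1.046 3.056
vertex 4.099 0.579 0.334
endloop
endfacet
facet normal -0.554 0.277 -0.785
outer loop
vertex 0.348 -0.217 -0.39
vertex -0.423 -0.689 -0.012
vertex -0.268 0.252 0.211
endloop
endfacet
facet normal 0.755 0.565 0.333
outer loop
vertex 0.348 -0.217 -0.39
vertex -0.268 0.252 0.211
vertex 0.343 -1.071 1.072
endloop
endfacet
facet normal -0.554 0.277 -0.785
outer loop
vertex -0.268 0.252 0.211
vertex -0.423 -0.689 -0.012
vertex -1.039 -0.22 0.589
endloop
endfacet
facet normal 0.059 0.564 0.824
outer loop
vertex -0.268 0.252 0.211
vertex -1.039 -0.22 0.589
vertex 0.343 -1.071 1.072
endloop
endfacet
facet normal -0.555 0.276 -0.785
outer loop
vertex -1.039 -0.22 0.589
vertex -0.423 -0.689 -0.012
vertex -1.193 -1.162 0.366
endloop
endfacet
facet normal -0.406 -0.147 0.902
outer loop
vertex -1.039 -0.22 0.589
vertex -1.193 -1.162 0.366
vertex 0.343 -1.071 1.072
endloop
endfacet
facet normal -0.555 0.276 -0.785
outer loop
vertex -1.193 -1.162 0.366
vertex -0.423 -0.689 -0.012
vertex -0.577 -1.631 -0.234
endloop
endfacet
facet normal -0.174 -0.855 0.489
outer loop
vertex -1.193 -1.162 0.366
vertex -0.577 -1.631 -0.234
vertex 0.343 -1.071 1.072
endloop
endfacet
facet normal -0.554 0.276 -0.786
outer loop
vertex -0.577 -1.631 -0.234
vertex -0.423 -0.689 -0.012
vertex 0.194 -1.159 -0.612
endloop
endfacet
facet normal 0.522 -0.853 -0.002
outer loop
vertex -0.577 -1.631 -0.234
vertex 0.194 -1.159 -0.612
vertex 0.343 -1.071 1.072
endloop
endfacet
facet normal -0.554 0.276 -0.786
outer loop
vertex 0.194 -1.159 -0.612
vertex -0.423 -0.689 -0.012
vertex 0.348 -0.217 -0.39
endloop
endfacet
facet normal 0.987 -0.142 -0.080
outer loop
vertex 0.194 -1.159 -0.612
vertex 0.348 -0.217 -0.39
vertex 0.343 -1.071 1.072
endloop
endfacet

endsolid
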